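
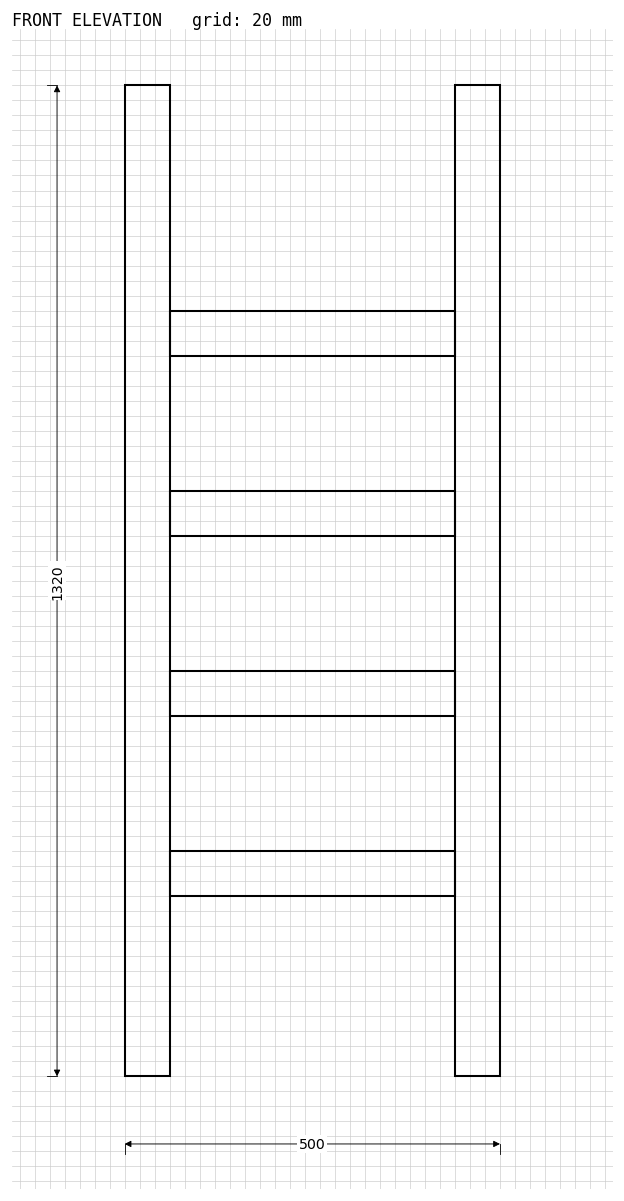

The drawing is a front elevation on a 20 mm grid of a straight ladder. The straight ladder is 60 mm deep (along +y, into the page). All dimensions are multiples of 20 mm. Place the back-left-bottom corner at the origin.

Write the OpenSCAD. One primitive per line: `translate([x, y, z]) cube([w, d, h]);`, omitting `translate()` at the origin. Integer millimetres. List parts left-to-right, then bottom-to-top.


cube([60, 60, 1320]);
translate([60, 0, 240]) cube([380, 60, 60]);
translate([60, 0, 480]) cube([380, 60, 60]);
translate([60, 0, 720]) cube([380, 60, 60]);
translate([60, 0, 960]) cube([380, 60, 60]);
translate([440, 0, 0]) cube([60, 60, 1320]);


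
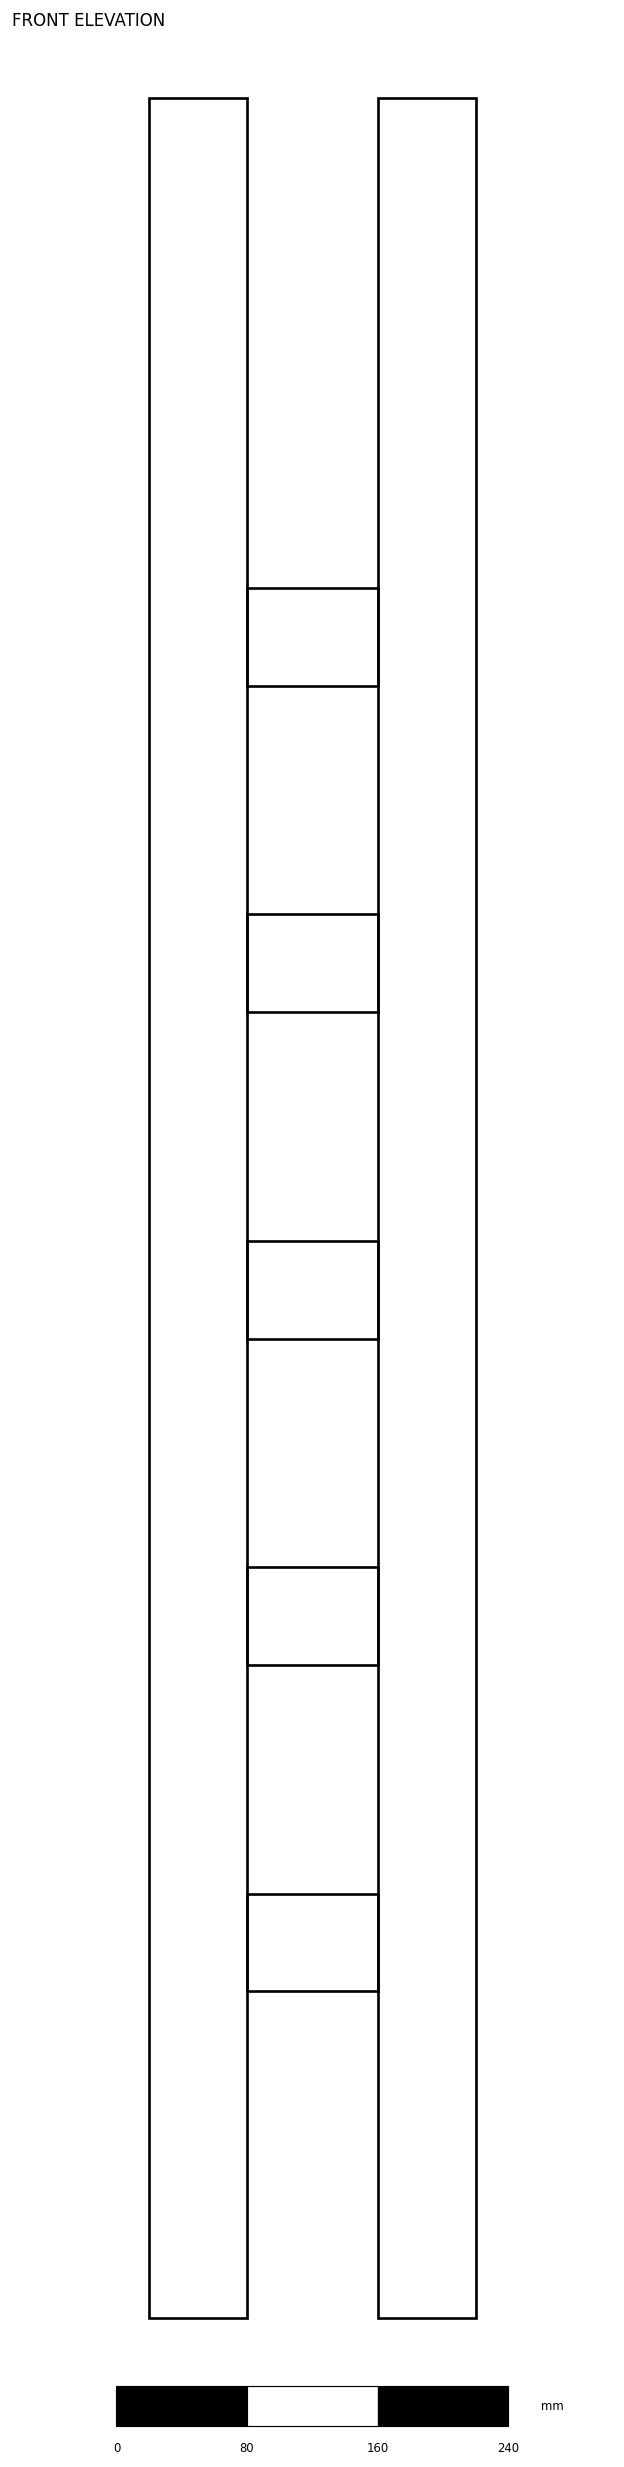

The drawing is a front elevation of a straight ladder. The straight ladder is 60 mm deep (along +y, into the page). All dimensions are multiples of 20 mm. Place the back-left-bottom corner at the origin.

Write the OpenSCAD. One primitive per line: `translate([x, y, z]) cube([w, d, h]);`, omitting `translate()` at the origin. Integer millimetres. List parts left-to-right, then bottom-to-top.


cube([60, 60, 1360]);
translate([60, 0, 200]) cube([80, 60, 60]);
translate([60, 0, 400]) cube([80, 60, 60]);
translate([60, 0, 600]) cube([80, 60, 60]);
translate([60, 0, 800]) cube([80, 60, 60]);
translate([60, 0, 1000]) cube([80, 60, 60]);
translate([140, 0, 0]) cube([60, 60, 1360]);


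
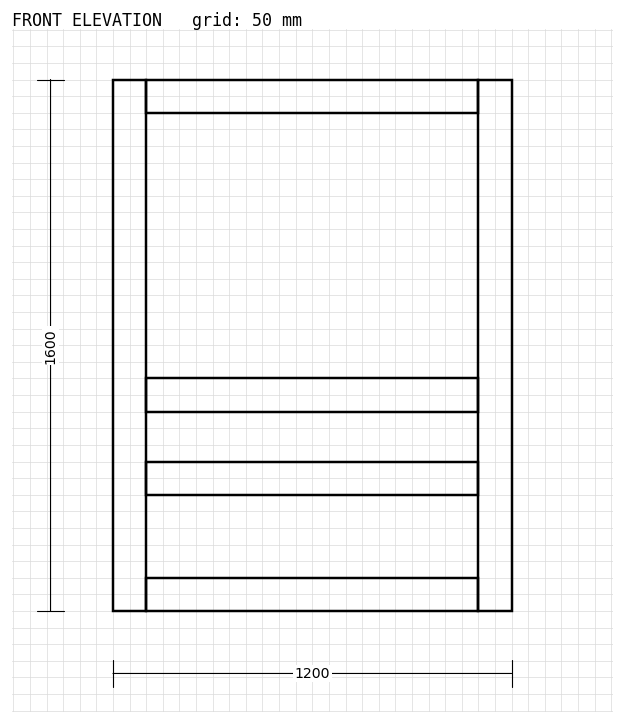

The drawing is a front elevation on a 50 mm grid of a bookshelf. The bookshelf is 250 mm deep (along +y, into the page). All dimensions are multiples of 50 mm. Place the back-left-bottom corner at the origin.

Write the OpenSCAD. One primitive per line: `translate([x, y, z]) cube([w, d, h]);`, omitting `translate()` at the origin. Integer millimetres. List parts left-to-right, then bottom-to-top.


cube([100, 250, 1600]);
translate([100, 0, 0]) cube([1000, 250, 100]);
translate([100, 0, 350]) cube([1000, 250, 100]);
translate([100, 0, 600]) cube([1000, 250, 100]);
translate([100, 0, 1500]) cube([1000, 250, 100]);
translate([1100, 0, 0]) cube([100, 250, 1600]);


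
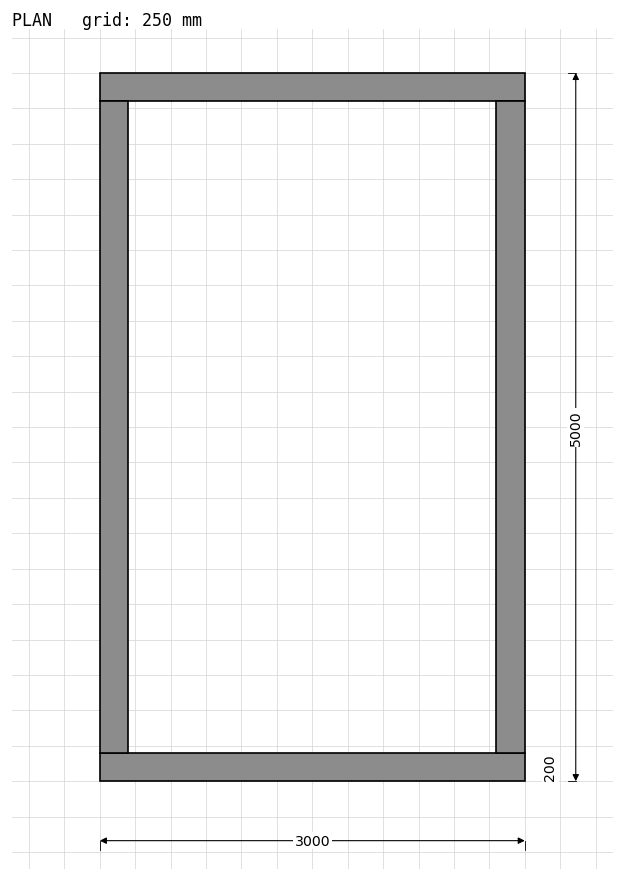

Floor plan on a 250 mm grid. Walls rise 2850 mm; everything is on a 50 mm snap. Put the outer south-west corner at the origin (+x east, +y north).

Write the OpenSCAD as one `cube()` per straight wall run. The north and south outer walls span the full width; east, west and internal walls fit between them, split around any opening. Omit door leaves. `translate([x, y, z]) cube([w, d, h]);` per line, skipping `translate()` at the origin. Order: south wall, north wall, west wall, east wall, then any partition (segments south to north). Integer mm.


cube([3000, 200, 2850]);
translate([0, 4800, 0]) cube([3000, 200, 2850]);
translate([0, 200, 0]) cube([200, 4600, 2850]);
translate([2800, 200, 0]) cube([200, 4600, 2850]);


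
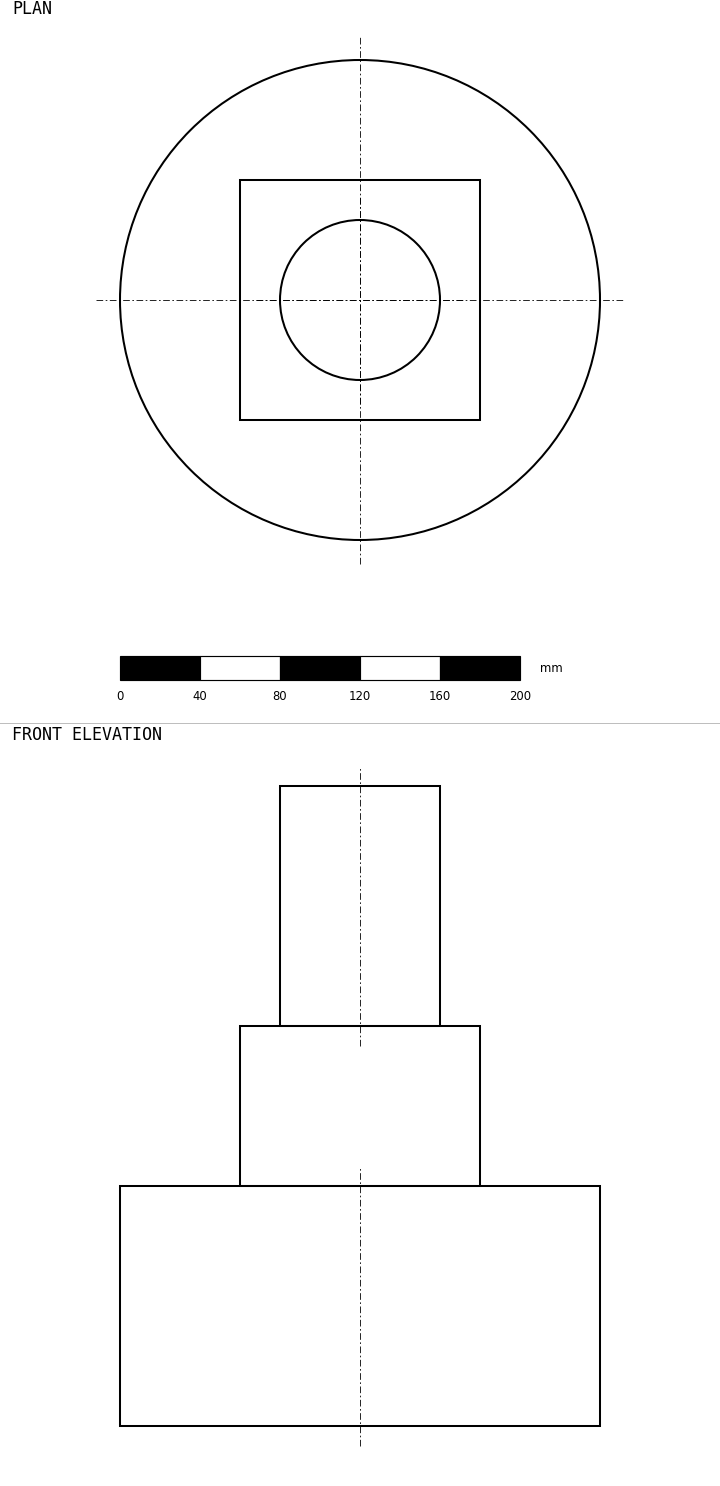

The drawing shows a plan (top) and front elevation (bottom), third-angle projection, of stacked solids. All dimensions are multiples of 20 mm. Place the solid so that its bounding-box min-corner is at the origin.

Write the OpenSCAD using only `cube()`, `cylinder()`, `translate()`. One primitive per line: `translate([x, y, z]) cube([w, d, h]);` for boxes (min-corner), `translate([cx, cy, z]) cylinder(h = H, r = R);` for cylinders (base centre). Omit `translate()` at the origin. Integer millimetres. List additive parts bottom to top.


translate([120, 120, 0]) cylinder(h = 120, r = 120);
translate([60, 60, 120]) cube([120, 120, 80]);
translate([120, 120, 200]) cylinder(h = 120, r = 40);


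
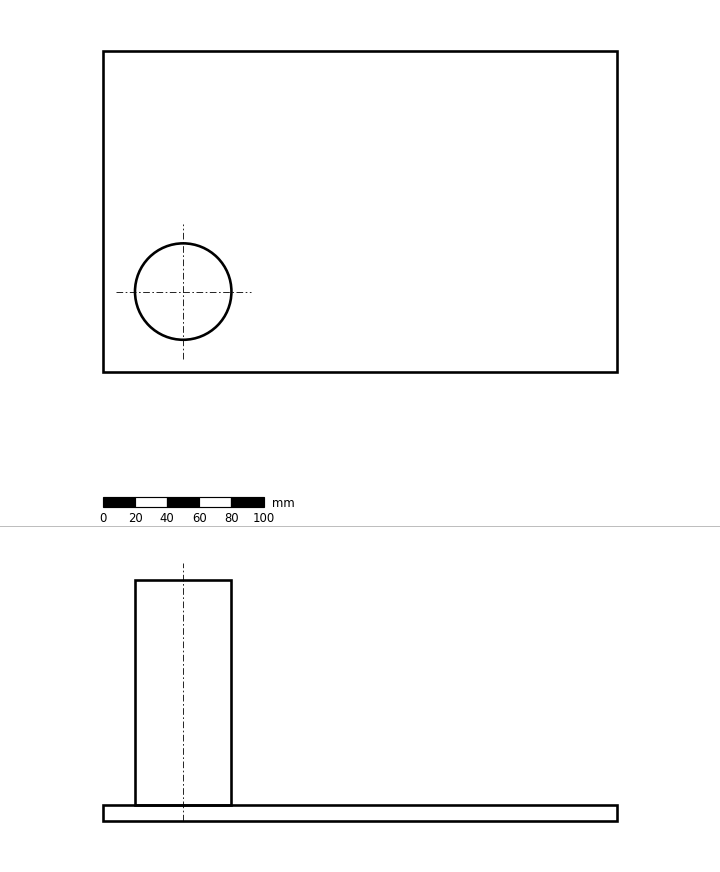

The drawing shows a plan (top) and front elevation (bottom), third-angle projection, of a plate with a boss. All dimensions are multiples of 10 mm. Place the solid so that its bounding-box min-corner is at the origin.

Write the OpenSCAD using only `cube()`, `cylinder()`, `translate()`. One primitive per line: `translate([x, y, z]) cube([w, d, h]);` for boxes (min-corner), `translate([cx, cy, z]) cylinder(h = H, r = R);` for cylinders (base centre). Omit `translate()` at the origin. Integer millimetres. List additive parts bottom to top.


cube([320, 200, 10]);
translate([50, 50, 10]) cylinder(h = 140, r = 30);


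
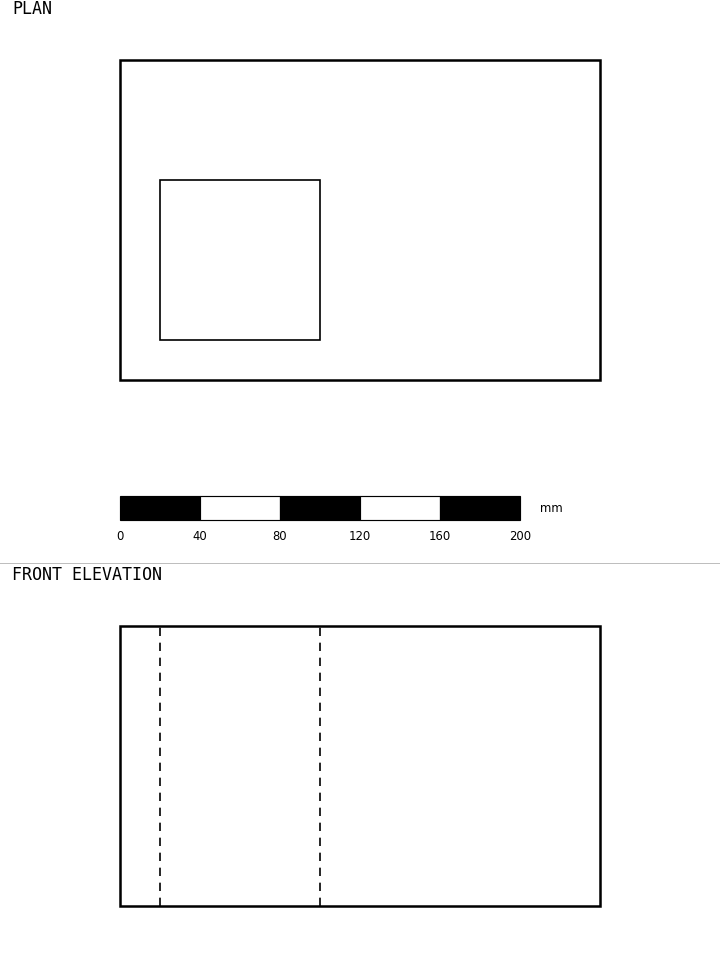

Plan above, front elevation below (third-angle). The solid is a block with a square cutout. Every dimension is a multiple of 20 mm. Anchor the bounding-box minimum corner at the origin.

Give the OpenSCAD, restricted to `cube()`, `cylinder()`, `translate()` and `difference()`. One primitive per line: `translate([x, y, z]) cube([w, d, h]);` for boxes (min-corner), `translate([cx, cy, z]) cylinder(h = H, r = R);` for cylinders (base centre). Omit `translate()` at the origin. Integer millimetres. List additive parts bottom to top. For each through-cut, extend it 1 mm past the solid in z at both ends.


difference() {
  cube([240, 160, 140]);
  translate([20, 20, -1]) cube([80, 80, 142]);
}


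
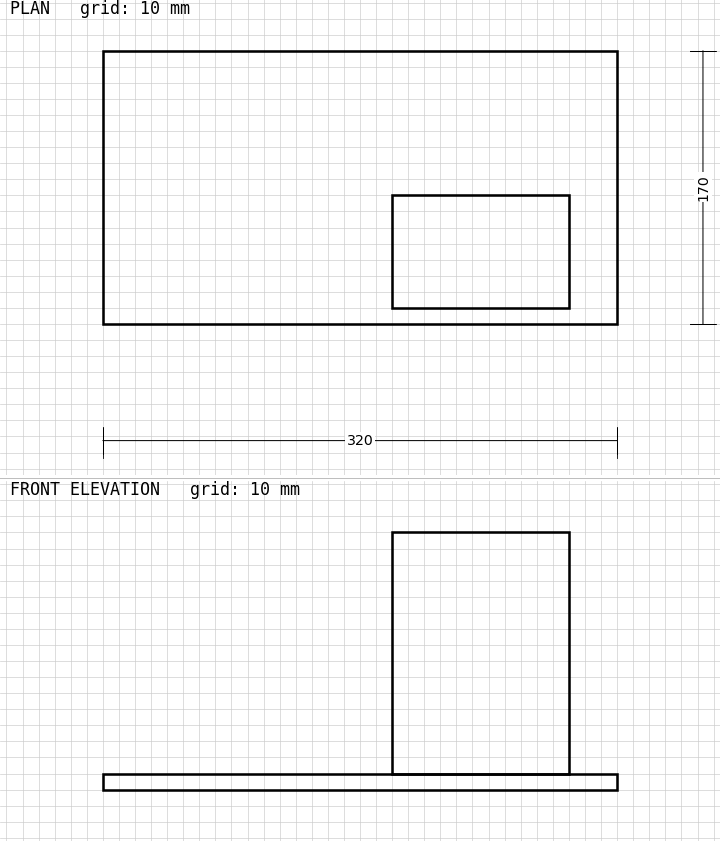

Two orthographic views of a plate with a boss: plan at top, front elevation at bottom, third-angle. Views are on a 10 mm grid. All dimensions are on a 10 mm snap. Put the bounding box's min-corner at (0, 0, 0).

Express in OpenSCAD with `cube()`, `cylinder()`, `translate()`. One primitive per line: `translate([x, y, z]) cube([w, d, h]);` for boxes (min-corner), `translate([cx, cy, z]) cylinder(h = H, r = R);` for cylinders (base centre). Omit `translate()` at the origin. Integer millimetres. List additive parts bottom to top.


cube([320, 170, 10]);
translate([180, 10, 10]) cube([110, 70, 150]);


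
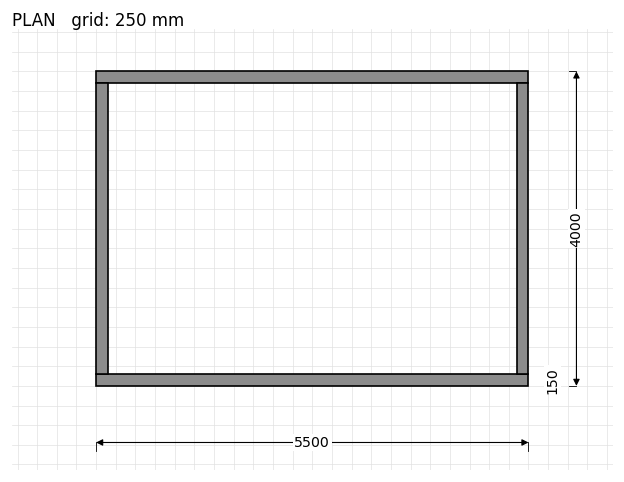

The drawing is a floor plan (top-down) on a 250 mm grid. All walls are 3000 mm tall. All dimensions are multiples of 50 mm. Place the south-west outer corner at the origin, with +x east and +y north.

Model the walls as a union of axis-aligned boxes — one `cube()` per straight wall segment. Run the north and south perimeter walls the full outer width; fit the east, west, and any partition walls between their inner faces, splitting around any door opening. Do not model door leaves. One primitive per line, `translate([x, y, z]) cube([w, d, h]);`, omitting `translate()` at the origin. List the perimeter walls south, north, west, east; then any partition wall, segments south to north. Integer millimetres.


cube([5500, 150, 3000]);
translate([0, 3850, 0]) cube([5500, 150, 3000]);
translate([0, 150, 0]) cube([150, 3700, 3000]);
translate([5350, 150, 0]) cube([150, 3700, 3000]);


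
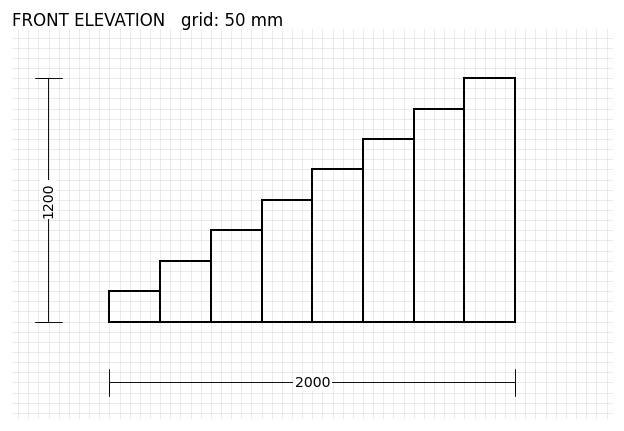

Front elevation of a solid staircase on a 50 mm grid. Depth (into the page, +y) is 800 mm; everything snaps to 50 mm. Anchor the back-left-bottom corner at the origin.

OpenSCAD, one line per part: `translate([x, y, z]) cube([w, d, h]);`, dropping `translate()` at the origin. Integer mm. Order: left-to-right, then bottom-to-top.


cube([250, 800, 150]);
translate([250, 0, 0]) cube([250, 800, 300]);
translate([500, 0, 0]) cube([250, 800, 450]);
translate([750, 0, 0]) cube([250, 800, 600]);
translate([1000, 0, 0]) cube([250, 800, 750]);
translate([1250, 0, 0]) cube([250, 800, 900]);
translate([1500, 0, 0]) cube([250, 800, 1050]);
translate([1750, 0, 0]) cube([250, 800, 1200]);


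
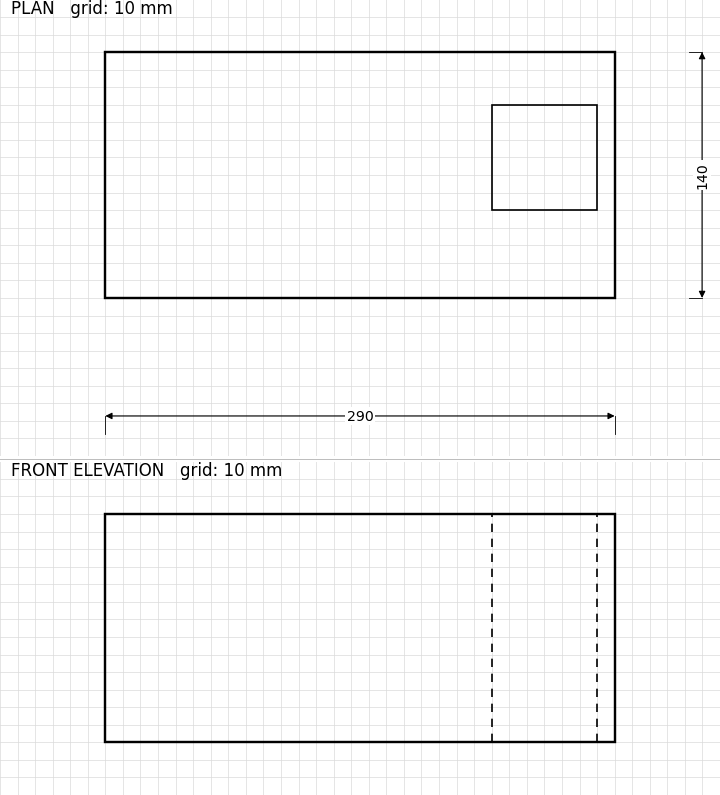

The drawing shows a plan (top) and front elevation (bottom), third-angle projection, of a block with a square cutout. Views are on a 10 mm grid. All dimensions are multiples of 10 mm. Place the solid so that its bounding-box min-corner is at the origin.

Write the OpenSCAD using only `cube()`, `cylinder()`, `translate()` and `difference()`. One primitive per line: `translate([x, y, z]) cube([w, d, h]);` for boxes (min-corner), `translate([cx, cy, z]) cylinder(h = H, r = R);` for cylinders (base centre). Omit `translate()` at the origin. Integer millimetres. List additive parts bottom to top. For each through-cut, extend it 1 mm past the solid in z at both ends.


difference() {
  cube([290, 140, 130]);
  translate([220, 50, -1]) cube([60, 60, 132]);
}


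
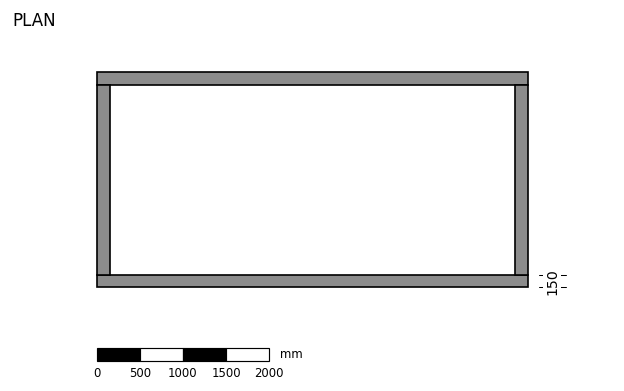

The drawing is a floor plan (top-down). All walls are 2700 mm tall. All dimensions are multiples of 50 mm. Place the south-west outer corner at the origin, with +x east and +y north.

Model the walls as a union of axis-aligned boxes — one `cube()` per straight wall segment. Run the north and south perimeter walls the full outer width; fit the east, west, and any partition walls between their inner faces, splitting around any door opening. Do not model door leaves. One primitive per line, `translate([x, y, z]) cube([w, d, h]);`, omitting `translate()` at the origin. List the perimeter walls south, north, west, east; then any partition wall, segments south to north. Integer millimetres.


cube([5000, 150, 2700]);
translate([0, 2350, 0]) cube([5000, 150, 2700]);
translate([0, 150, 0]) cube([150, 2200, 2700]);
translate([4850, 150, 0]) cube([150, 2200, 2700]);


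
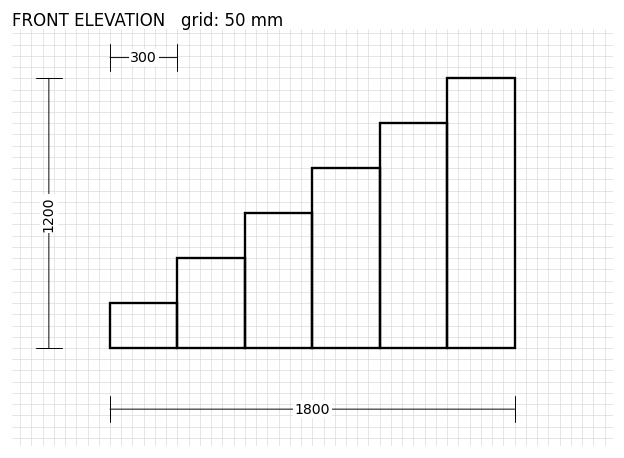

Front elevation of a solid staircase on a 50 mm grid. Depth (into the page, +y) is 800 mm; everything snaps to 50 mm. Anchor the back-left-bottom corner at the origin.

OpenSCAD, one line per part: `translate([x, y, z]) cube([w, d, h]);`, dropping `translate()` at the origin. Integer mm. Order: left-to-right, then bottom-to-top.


cube([300, 800, 200]);
translate([300, 0, 0]) cube([300, 800, 400]);
translate([600, 0, 0]) cube([300, 800, 600]);
translate([900, 0, 0]) cube([300, 800, 800]);
translate([1200, 0, 0]) cube([300, 800, 1000]);
translate([1500, 0, 0]) cube([300, 800, 1200]);


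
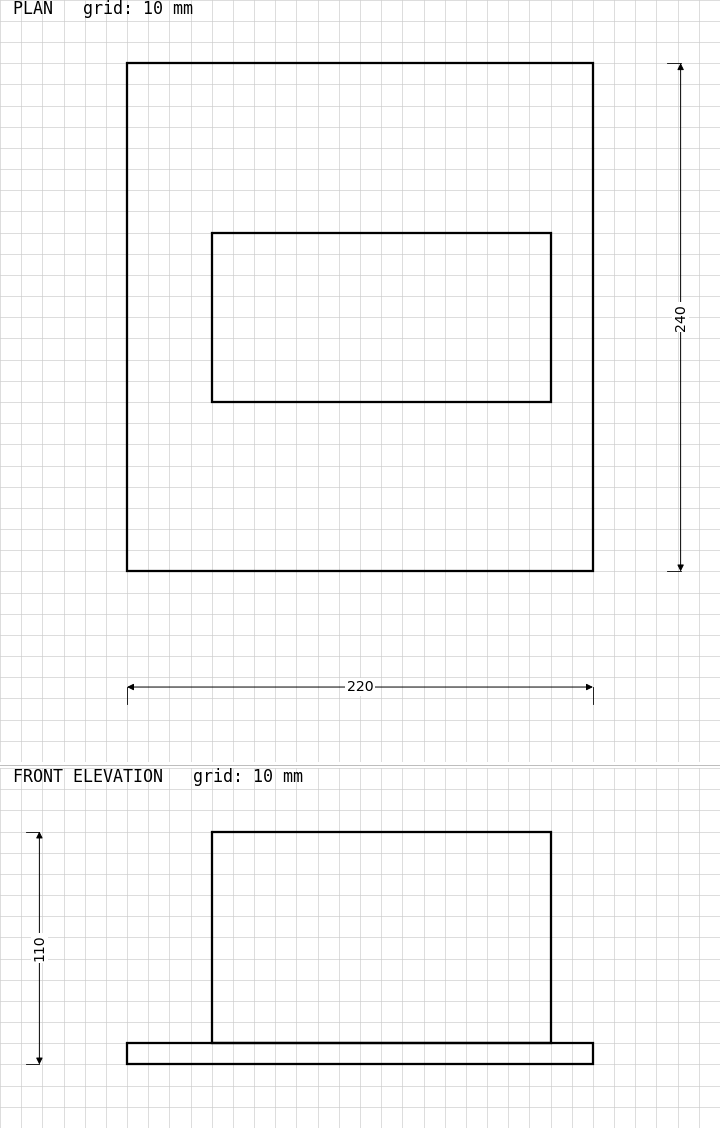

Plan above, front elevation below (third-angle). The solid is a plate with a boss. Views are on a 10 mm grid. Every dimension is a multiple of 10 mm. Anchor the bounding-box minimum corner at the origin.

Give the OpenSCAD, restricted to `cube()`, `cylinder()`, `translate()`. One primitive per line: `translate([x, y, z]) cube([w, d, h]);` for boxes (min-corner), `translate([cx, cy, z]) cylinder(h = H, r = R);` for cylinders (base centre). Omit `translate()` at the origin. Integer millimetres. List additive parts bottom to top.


cube([220, 240, 10]);
translate([40, 80, 10]) cube([160, 80, 100]);


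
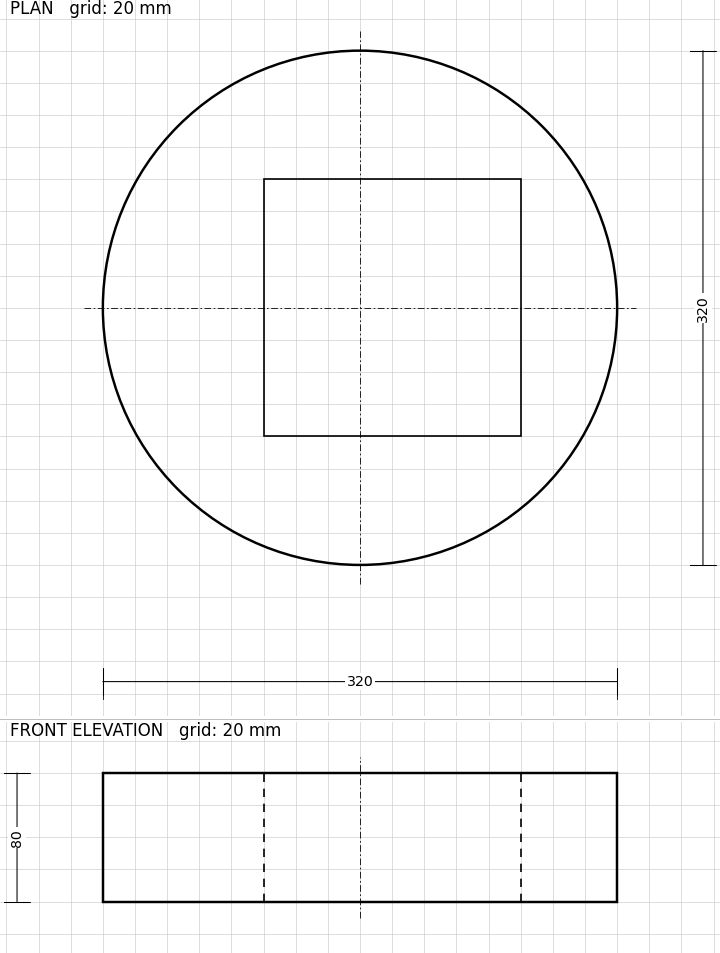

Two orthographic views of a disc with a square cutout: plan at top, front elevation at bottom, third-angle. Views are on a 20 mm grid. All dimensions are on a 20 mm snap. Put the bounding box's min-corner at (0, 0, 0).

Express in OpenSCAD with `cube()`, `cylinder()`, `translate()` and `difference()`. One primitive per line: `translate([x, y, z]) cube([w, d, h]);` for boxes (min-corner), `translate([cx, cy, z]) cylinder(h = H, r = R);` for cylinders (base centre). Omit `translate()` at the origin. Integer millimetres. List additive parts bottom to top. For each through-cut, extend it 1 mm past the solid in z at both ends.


difference() {
  translate([160, 160, 0]) cylinder(h = 80, r = 160);
  translate([100, 80, -1]) cube([160, 160, 82]);
}


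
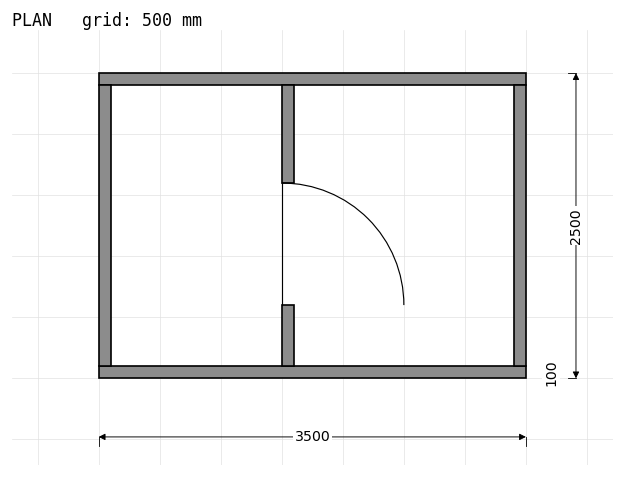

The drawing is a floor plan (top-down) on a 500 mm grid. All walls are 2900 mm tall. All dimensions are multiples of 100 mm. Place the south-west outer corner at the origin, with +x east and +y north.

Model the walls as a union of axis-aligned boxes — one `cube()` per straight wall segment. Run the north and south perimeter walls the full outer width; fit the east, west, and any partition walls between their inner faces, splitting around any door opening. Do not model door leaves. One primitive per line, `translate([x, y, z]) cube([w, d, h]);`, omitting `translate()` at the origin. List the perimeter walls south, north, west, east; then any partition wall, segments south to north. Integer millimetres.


cube([3500, 100, 2900]);
translate([0, 2400, 0]) cube([3500, 100, 2900]);
translate([0, 100, 0]) cube([100, 2300, 2900]);
translate([3400, 100, 0]) cube([100, 2300, 2900]);
translate([1500, 100, 0]) cube([100, 500, 2900]);
translate([1500, 1600, 0]) cube([100, 800, 2900]);


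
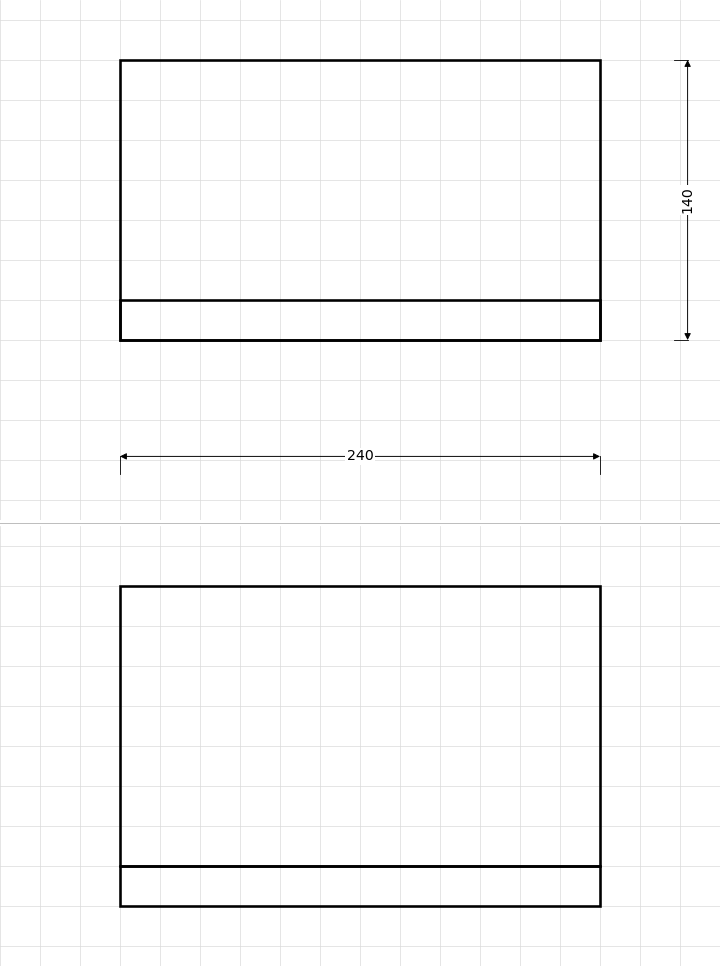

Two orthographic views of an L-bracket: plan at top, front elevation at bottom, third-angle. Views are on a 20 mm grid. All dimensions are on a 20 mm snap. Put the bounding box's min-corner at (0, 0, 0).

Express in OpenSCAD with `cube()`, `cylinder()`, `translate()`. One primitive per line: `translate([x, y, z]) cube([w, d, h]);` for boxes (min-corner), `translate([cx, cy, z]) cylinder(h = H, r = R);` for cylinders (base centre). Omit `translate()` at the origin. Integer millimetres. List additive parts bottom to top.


cube([240, 140, 20]);
translate([0, 0, 20]) cube([240, 20, 140]);


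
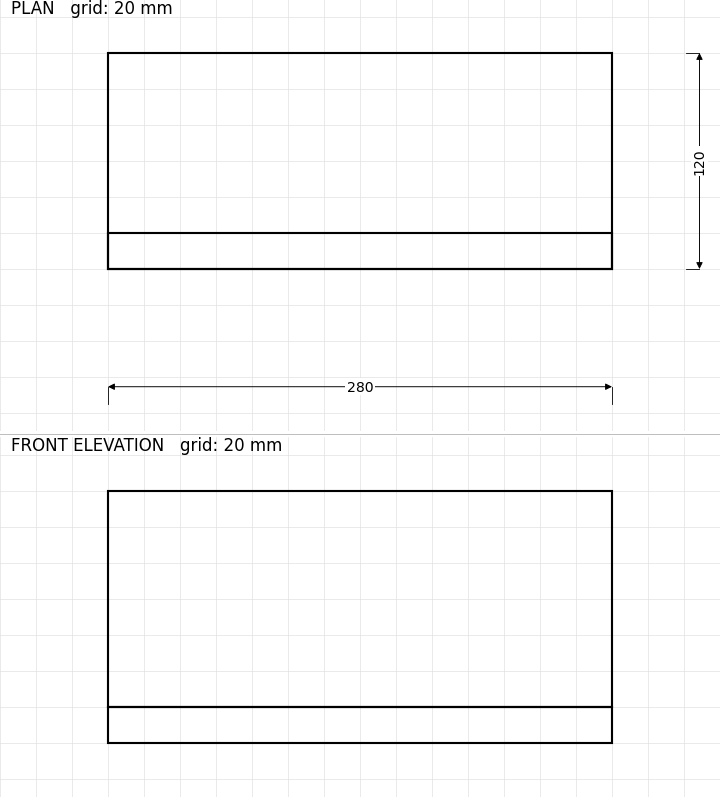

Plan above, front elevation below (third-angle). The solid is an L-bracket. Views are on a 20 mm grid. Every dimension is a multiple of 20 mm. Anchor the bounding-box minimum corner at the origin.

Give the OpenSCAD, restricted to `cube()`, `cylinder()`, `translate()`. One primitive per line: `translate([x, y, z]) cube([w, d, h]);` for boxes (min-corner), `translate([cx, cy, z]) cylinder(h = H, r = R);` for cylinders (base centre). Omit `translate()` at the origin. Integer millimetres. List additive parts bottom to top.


cube([280, 120, 20]);
translate([0, 0, 20]) cube([280, 20, 120]);


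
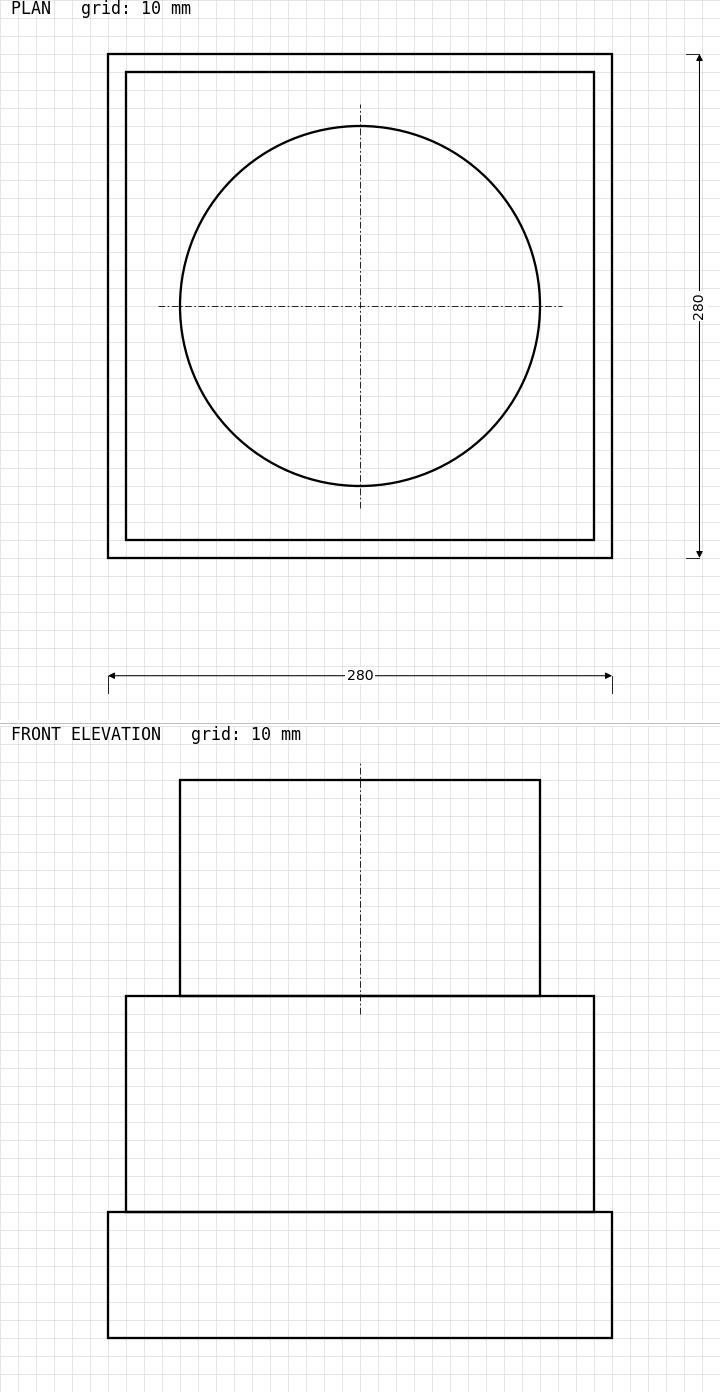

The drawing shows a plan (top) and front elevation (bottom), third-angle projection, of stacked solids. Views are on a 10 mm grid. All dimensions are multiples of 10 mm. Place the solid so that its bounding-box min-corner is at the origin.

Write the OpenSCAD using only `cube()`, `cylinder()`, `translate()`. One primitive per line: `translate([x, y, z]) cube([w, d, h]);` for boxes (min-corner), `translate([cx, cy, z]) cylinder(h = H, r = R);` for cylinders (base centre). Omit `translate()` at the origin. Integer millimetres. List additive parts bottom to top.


cube([280, 280, 70]);
translate([10, 10, 70]) cube([260, 260, 120]);
translate([140, 140, 190]) cylinder(h = 120, r = 100);


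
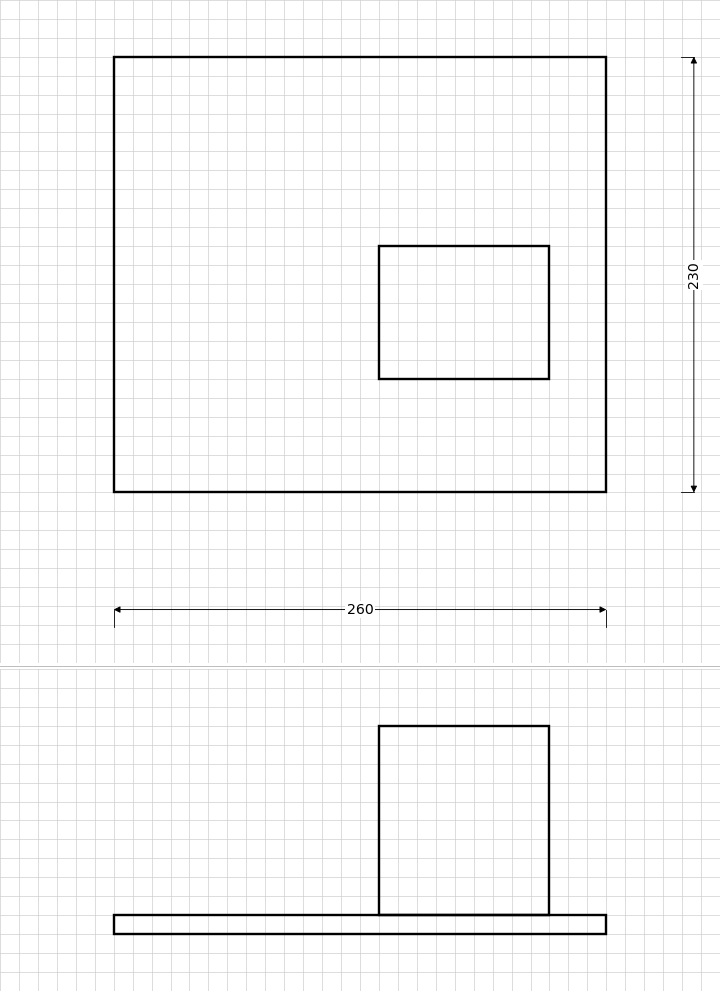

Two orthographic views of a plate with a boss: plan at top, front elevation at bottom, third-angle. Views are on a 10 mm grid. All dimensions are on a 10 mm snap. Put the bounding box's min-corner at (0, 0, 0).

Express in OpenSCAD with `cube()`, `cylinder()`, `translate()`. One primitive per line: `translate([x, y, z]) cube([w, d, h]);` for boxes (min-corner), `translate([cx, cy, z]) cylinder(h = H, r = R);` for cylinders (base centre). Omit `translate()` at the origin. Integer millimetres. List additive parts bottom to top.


cube([260, 230, 10]);
translate([140, 60, 10]) cube([90, 70, 100]);


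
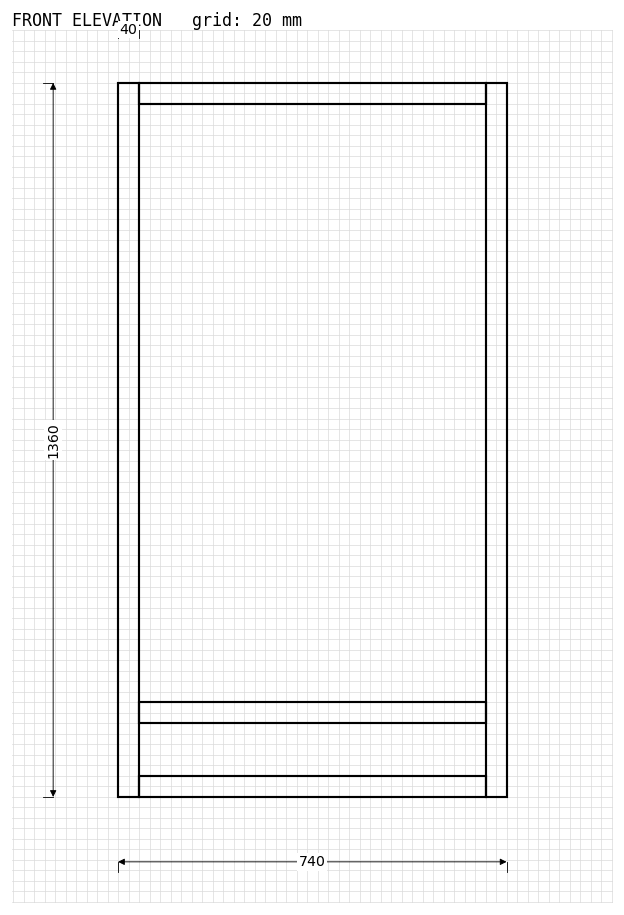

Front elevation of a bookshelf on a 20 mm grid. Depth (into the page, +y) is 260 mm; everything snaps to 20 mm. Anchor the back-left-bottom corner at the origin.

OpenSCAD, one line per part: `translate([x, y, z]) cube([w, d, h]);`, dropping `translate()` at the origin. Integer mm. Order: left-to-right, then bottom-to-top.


cube([40, 260, 1360]);
translate([40, 0, 0]) cube([660, 260, 40]);
translate([40, 0, 140]) cube([660, 260, 40]);
translate([40, 0, 1320]) cube([660, 260, 40]);
translate([700, 0, 0]) cube([40, 260, 1360]);


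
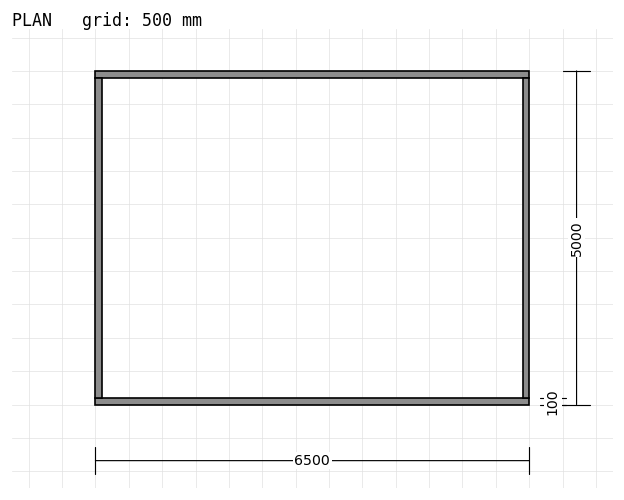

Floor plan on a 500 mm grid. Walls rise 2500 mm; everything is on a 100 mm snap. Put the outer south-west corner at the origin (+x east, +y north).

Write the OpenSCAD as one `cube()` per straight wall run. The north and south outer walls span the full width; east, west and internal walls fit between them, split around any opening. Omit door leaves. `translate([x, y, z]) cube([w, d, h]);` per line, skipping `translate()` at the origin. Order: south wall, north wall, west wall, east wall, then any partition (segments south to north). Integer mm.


cube([6500, 100, 2500]);
translate([0, 4900, 0]) cube([6500, 100, 2500]);
translate([0, 100, 0]) cube([100, 4800, 2500]);
translate([6400, 100, 0]) cube([100, 4800, 2500]);


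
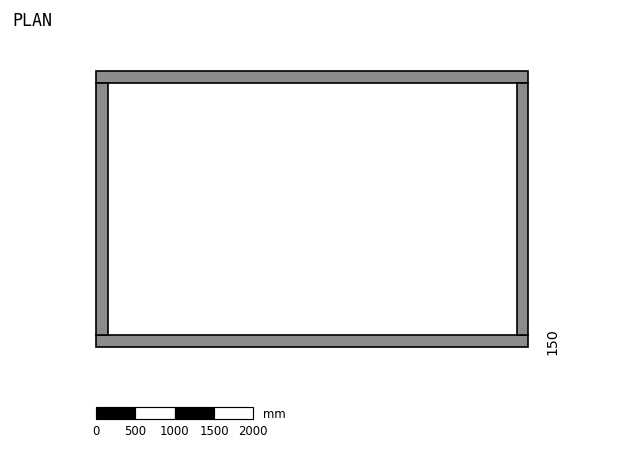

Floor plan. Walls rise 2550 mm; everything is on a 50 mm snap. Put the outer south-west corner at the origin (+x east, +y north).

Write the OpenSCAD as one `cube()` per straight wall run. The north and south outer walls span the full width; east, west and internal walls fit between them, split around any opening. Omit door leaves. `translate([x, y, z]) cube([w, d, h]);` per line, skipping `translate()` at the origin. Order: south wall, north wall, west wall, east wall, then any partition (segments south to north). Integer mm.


cube([5500, 150, 2550]);
translate([0, 3350, 0]) cube([5500, 150, 2550]);
translate([0, 150, 0]) cube([150, 3200, 2550]);
translate([5350, 150, 0]) cube([150, 3200, 2550]);


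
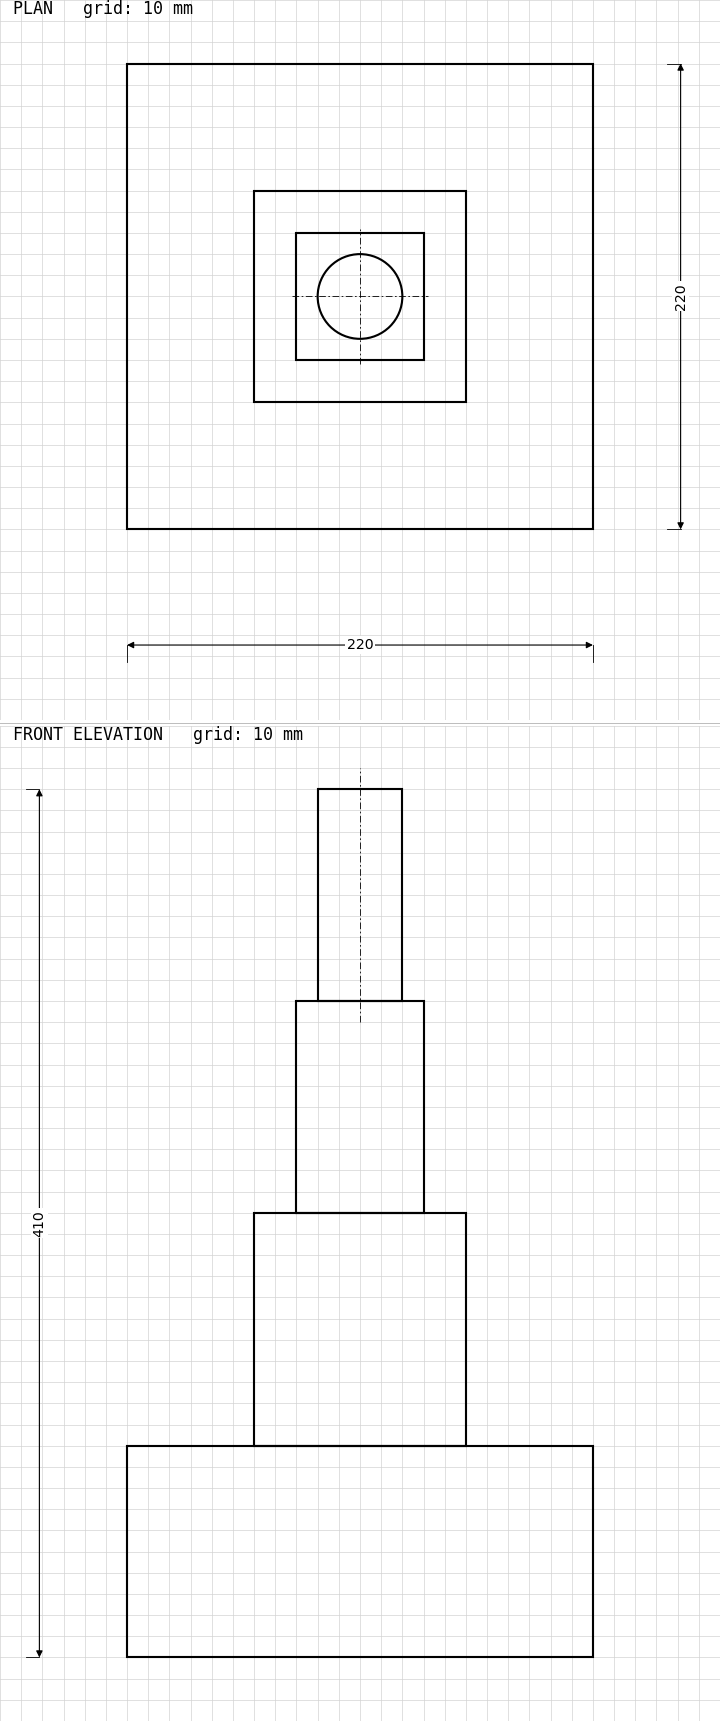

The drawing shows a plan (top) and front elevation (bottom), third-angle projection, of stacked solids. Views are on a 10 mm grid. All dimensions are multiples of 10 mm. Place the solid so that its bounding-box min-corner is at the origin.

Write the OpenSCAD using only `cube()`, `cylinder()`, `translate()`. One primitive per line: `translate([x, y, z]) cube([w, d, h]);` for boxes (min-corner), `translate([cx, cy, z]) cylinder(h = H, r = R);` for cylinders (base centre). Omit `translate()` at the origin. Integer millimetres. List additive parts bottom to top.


cube([220, 220, 100]);
translate([60, 60, 100]) cube([100, 100, 110]);
translate([80, 80, 210]) cube([60, 60, 100]);
translate([110, 110, 310]) cylinder(h = 100, r = 20);


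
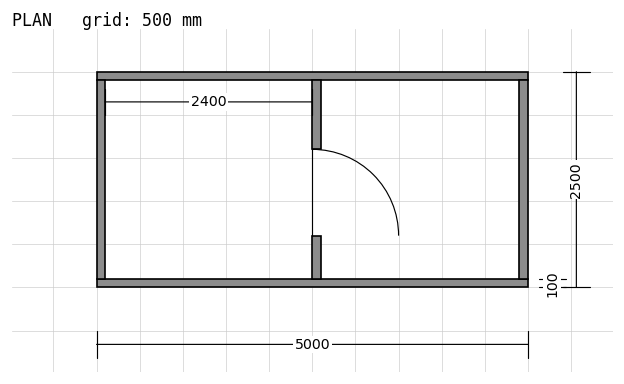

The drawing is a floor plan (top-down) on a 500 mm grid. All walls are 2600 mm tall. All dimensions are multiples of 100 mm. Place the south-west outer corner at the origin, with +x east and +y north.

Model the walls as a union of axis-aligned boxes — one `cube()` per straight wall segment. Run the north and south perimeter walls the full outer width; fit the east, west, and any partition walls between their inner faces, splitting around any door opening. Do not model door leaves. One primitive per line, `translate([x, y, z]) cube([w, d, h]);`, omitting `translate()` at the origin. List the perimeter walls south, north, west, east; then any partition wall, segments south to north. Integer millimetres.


cube([5000, 100, 2600]);
translate([0, 2400, 0]) cube([5000, 100, 2600]);
translate([0, 100, 0]) cube([100, 2300, 2600]);
translate([4900, 100, 0]) cube([100, 2300, 2600]);
translate([2500, 100, 0]) cube([100, 500, 2600]);
translate([2500, 1600, 0]) cube([100, 800, 2600]);


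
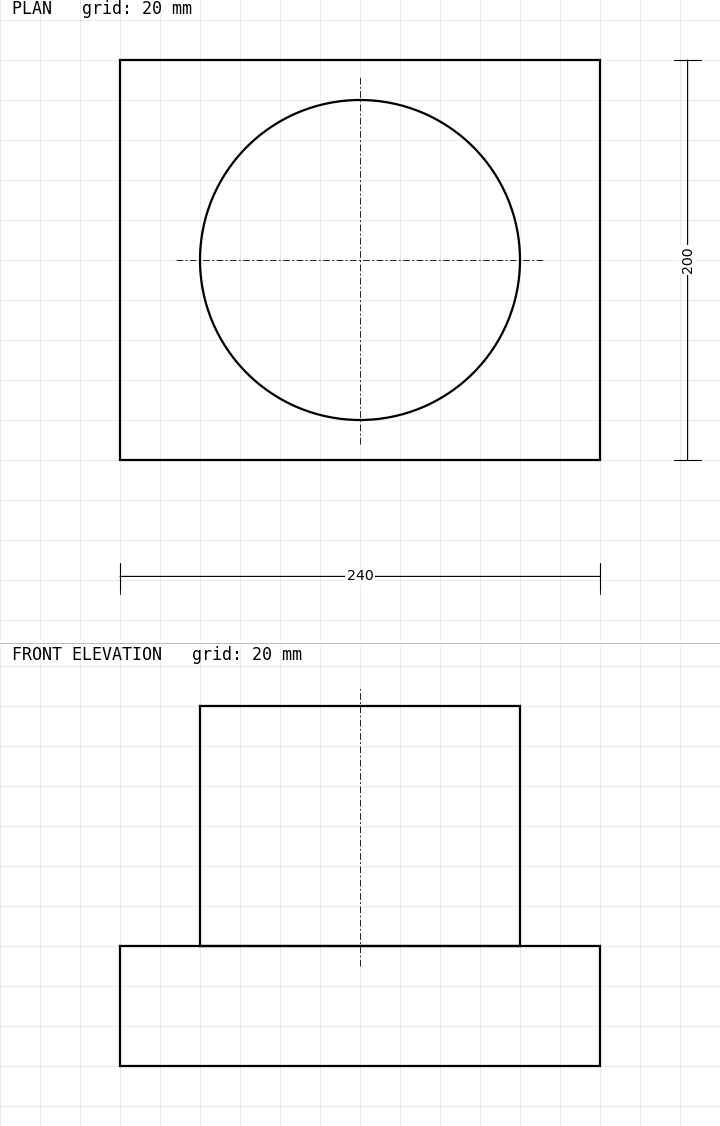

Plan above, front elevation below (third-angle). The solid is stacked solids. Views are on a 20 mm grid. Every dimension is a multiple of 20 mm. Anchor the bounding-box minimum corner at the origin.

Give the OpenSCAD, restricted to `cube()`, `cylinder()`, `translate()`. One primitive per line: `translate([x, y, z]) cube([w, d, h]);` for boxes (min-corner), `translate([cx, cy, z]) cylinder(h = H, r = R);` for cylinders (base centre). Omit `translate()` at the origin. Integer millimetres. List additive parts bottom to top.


cube([240, 200, 60]);
translate([120, 100, 60]) cylinder(h = 120, r = 80);


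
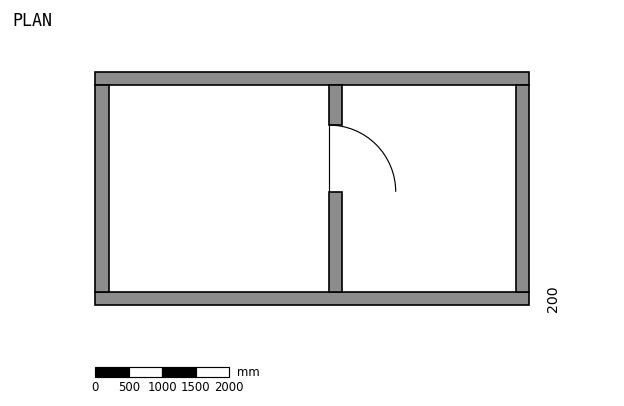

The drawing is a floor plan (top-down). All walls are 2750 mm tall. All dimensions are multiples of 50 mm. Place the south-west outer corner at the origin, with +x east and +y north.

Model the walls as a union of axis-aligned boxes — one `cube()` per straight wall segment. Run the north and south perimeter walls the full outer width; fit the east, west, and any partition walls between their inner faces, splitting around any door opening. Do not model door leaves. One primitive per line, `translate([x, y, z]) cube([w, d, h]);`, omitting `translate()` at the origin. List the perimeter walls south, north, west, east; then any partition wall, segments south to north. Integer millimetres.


cube([6500, 200, 2750]);
translate([0, 3300, 0]) cube([6500, 200, 2750]);
translate([0, 200, 0]) cube([200, 3100, 2750]);
translate([6300, 200, 0]) cube([200, 3100, 2750]);
translate([3500, 200, 0]) cube([200, 1500, 2750]);
translate([3500, 2700, 0]) cube([200, 600, 2750]);


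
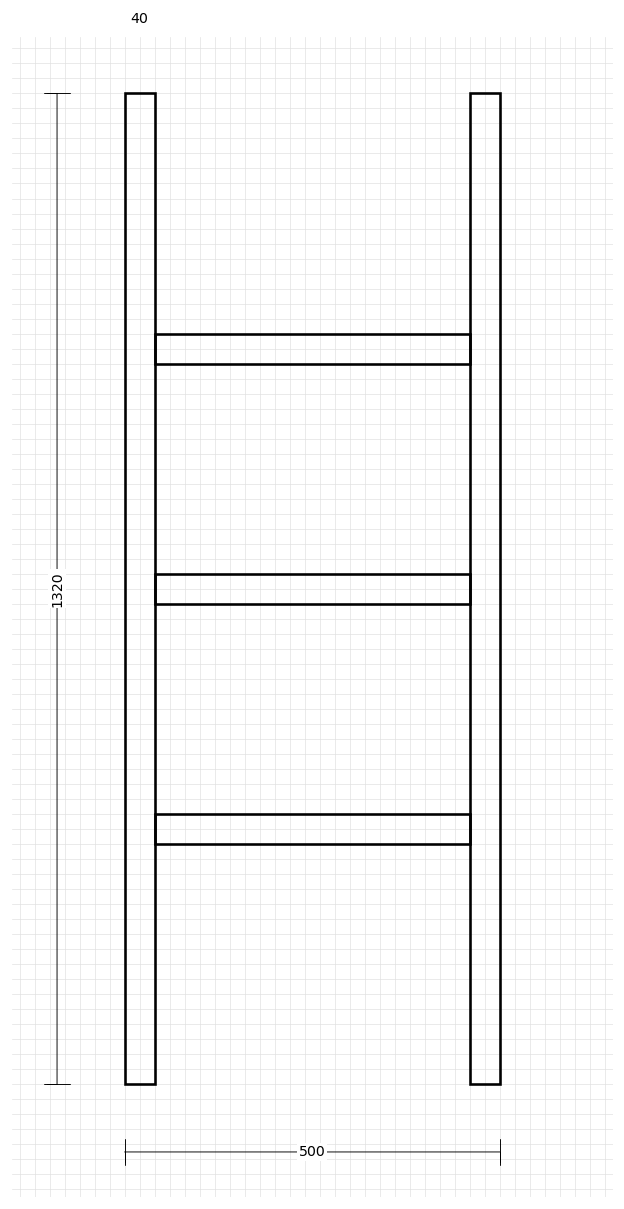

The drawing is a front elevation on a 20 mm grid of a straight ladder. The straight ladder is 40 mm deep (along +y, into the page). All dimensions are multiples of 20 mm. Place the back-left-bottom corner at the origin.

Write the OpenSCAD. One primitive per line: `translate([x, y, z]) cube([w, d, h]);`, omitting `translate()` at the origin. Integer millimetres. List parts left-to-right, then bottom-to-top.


cube([40, 40, 1320]);
translate([40, 0, 320]) cube([420, 40, 40]);
translate([40, 0, 640]) cube([420, 40, 40]);
translate([40, 0, 960]) cube([420, 40, 40]);
translate([460, 0, 0]) cube([40, 40, 1320]);


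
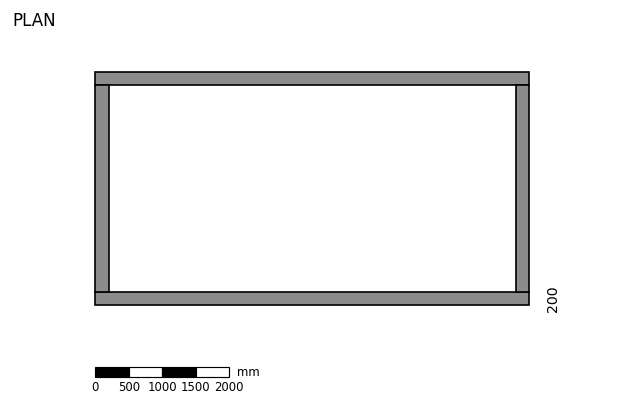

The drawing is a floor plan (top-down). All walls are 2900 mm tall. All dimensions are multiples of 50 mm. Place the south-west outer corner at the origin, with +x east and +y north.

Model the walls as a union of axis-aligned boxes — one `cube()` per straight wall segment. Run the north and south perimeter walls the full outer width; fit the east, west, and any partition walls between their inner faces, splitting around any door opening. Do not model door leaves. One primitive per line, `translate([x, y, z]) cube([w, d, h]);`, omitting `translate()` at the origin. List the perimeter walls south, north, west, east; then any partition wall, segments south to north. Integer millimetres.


cube([6500, 200, 2900]);
translate([0, 3300, 0]) cube([6500, 200, 2900]);
translate([0, 200, 0]) cube([200, 3100, 2900]);
translate([6300, 200, 0]) cube([200, 3100, 2900]);


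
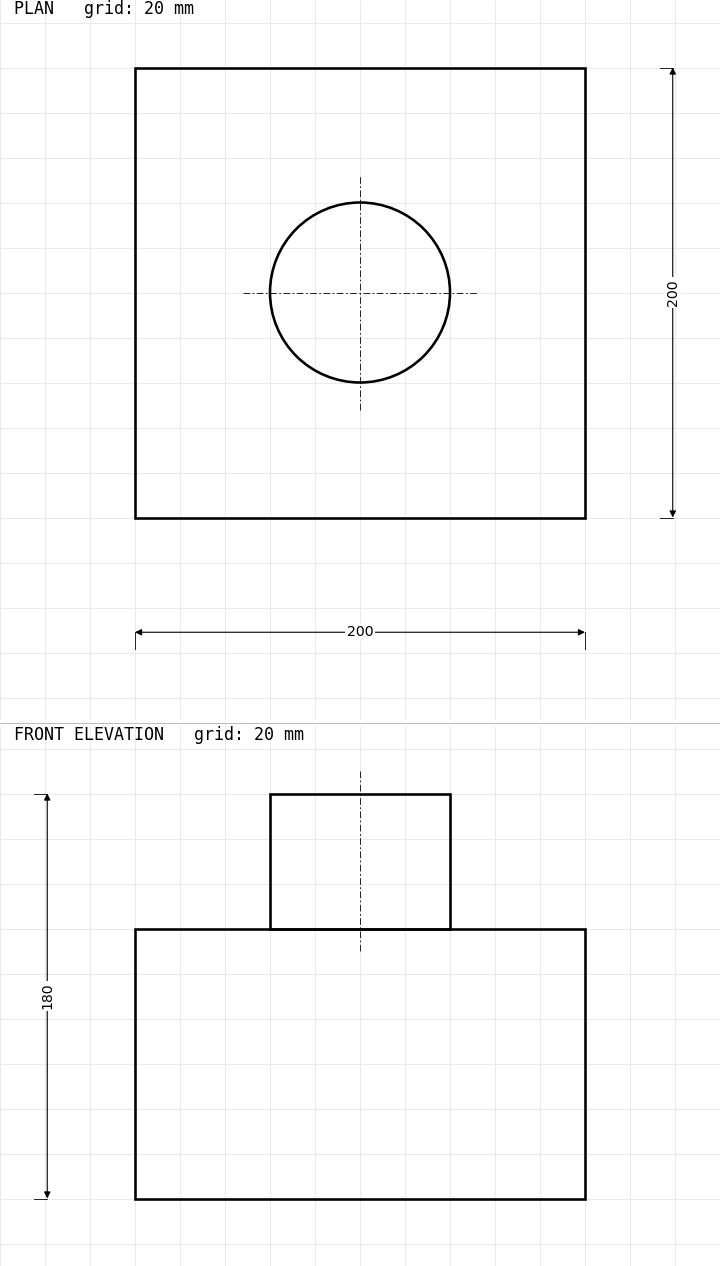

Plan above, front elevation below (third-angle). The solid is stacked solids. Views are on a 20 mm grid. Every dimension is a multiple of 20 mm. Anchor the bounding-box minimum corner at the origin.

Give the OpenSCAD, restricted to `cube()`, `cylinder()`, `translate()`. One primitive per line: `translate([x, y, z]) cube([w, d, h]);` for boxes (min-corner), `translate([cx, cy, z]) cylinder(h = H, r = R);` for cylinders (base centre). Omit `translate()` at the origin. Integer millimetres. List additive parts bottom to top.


cube([200, 200, 120]);
translate([100, 100, 120]) cylinder(h = 60, r = 40);


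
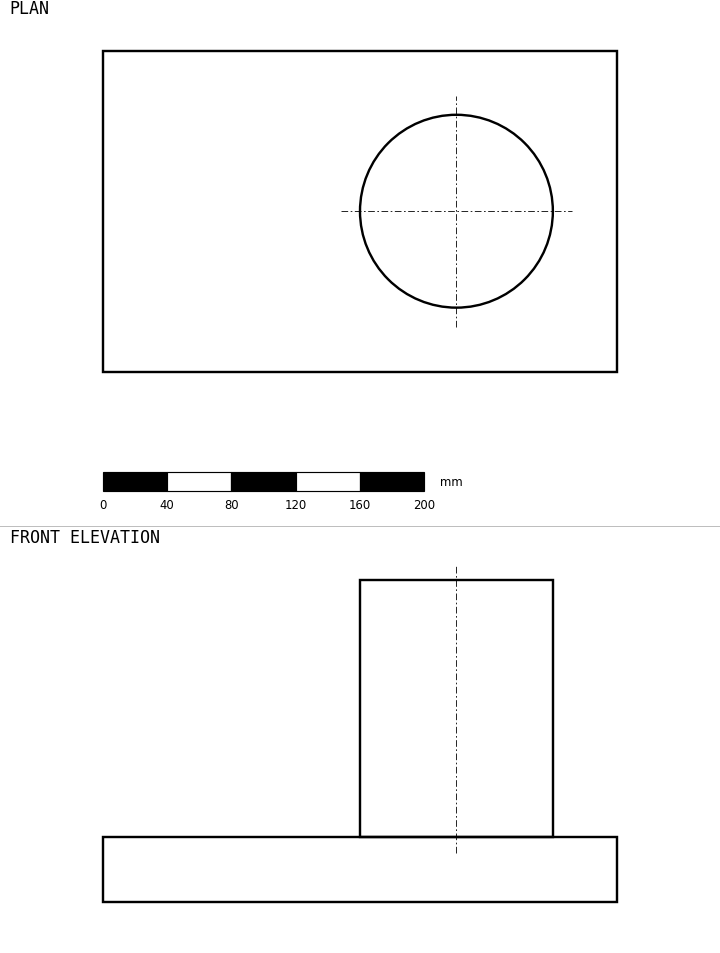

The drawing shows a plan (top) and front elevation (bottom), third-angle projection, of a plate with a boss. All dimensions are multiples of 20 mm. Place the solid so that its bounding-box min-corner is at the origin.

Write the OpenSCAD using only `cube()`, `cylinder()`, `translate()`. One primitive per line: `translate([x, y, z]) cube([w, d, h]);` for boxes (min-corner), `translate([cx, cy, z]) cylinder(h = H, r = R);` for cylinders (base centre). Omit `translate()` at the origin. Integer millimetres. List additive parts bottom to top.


cube([320, 200, 40]);
translate([220, 100, 40]) cylinder(h = 160, r = 60);


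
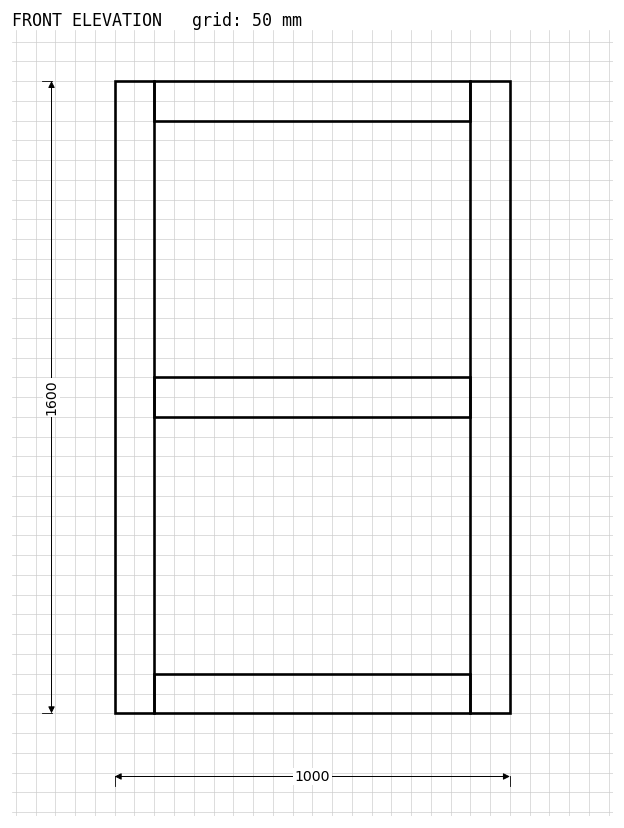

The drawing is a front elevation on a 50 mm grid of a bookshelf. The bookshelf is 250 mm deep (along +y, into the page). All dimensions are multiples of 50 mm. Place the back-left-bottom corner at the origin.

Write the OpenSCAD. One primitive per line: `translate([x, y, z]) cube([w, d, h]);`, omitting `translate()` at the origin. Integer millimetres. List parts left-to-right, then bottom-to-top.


cube([100, 250, 1600]);
translate([100, 0, 0]) cube([800, 250, 100]);
translate([100, 0, 750]) cube([800, 250, 100]);
translate([100, 0, 1500]) cube([800, 250, 100]);
translate([900, 0, 0]) cube([100, 250, 1600]);


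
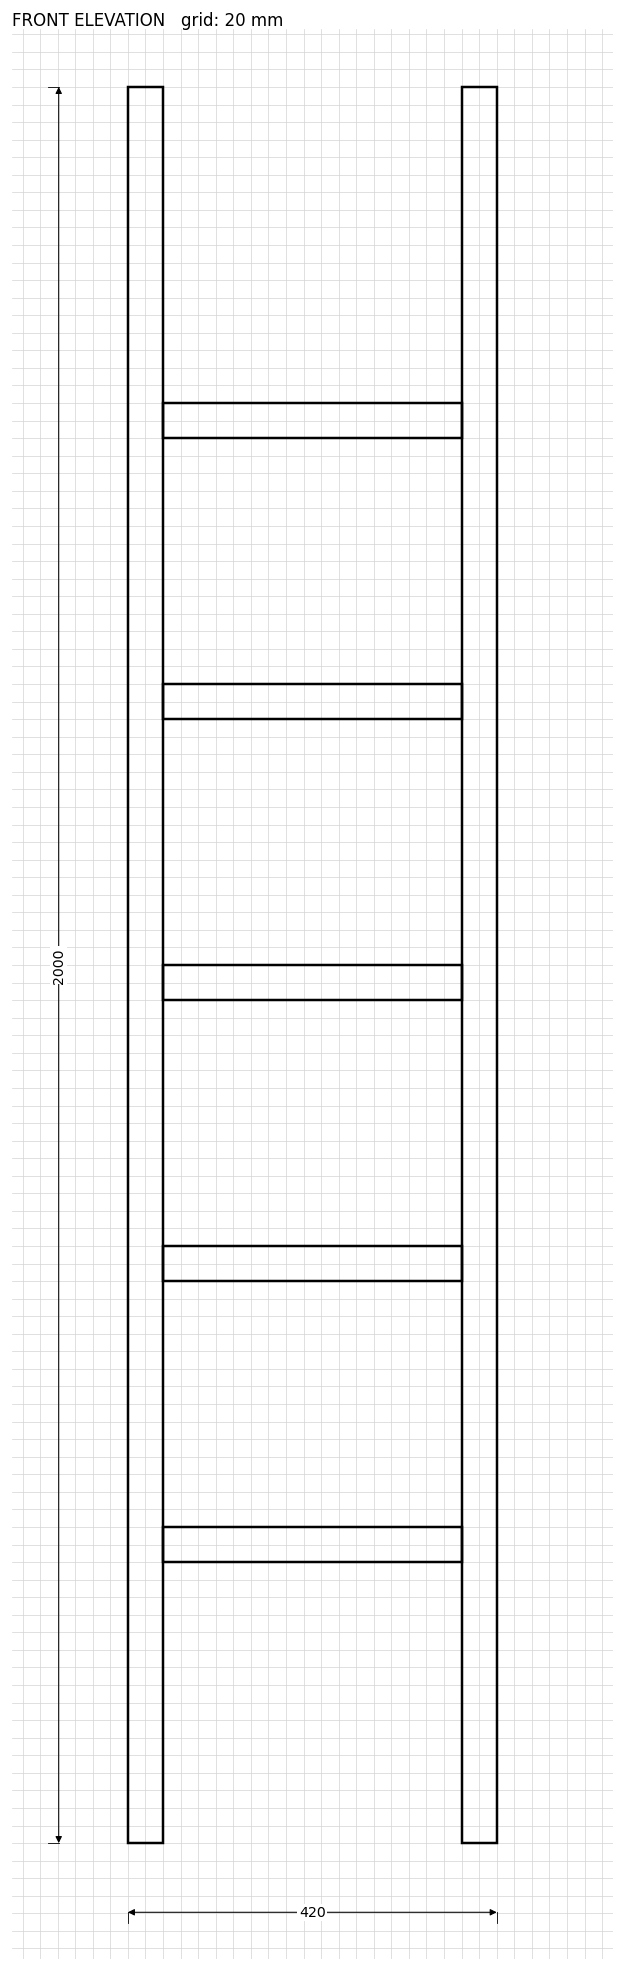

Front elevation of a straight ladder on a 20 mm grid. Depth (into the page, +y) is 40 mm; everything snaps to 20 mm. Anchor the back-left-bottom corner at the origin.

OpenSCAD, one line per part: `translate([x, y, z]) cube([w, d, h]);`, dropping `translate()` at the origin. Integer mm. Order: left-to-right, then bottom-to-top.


cube([40, 40, 2000]);
translate([40, 0, 320]) cube([340, 40, 40]);
translate([40, 0, 640]) cube([340, 40, 40]);
translate([40, 0, 960]) cube([340, 40, 40]);
translate([40, 0, 1280]) cube([340, 40, 40]);
translate([40, 0, 1600]) cube([340, 40, 40]);
translate([380, 0, 0]) cube([40, 40, 2000]);


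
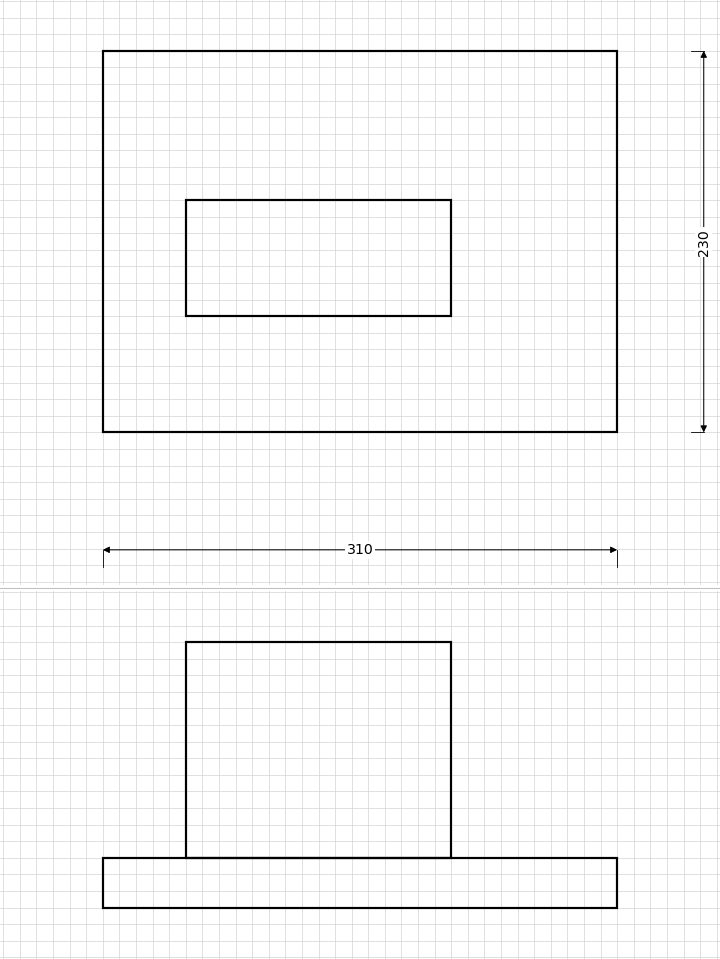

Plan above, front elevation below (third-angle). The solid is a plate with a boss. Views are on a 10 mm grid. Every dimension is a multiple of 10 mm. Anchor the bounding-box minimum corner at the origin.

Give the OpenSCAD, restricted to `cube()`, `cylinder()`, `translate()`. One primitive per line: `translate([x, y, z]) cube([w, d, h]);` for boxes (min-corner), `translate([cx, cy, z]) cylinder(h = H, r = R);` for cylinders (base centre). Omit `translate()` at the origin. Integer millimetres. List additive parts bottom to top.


cube([310, 230, 30]);
translate([50, 70, 30]) cube([160, 70, 130]);


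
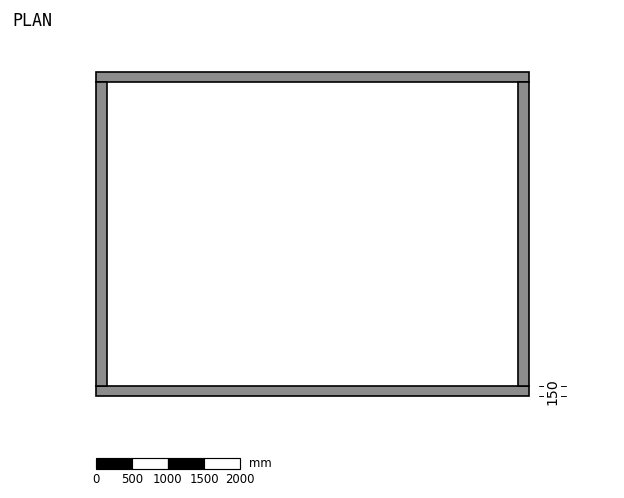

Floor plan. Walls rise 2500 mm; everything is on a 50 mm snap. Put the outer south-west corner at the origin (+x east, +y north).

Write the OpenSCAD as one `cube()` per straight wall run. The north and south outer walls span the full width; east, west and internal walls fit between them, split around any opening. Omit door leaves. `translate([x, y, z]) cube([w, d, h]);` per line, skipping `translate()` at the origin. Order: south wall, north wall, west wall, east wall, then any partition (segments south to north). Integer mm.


cube([6000, 150, 2500]);
translate([0, 4350, 0]) cube([6000, 150, 2500]);
translate([0, 150, 0]) cube([150, 4200, 2500]);
translate([5850, 150, 0]) cube([150, 4200, 2500]);


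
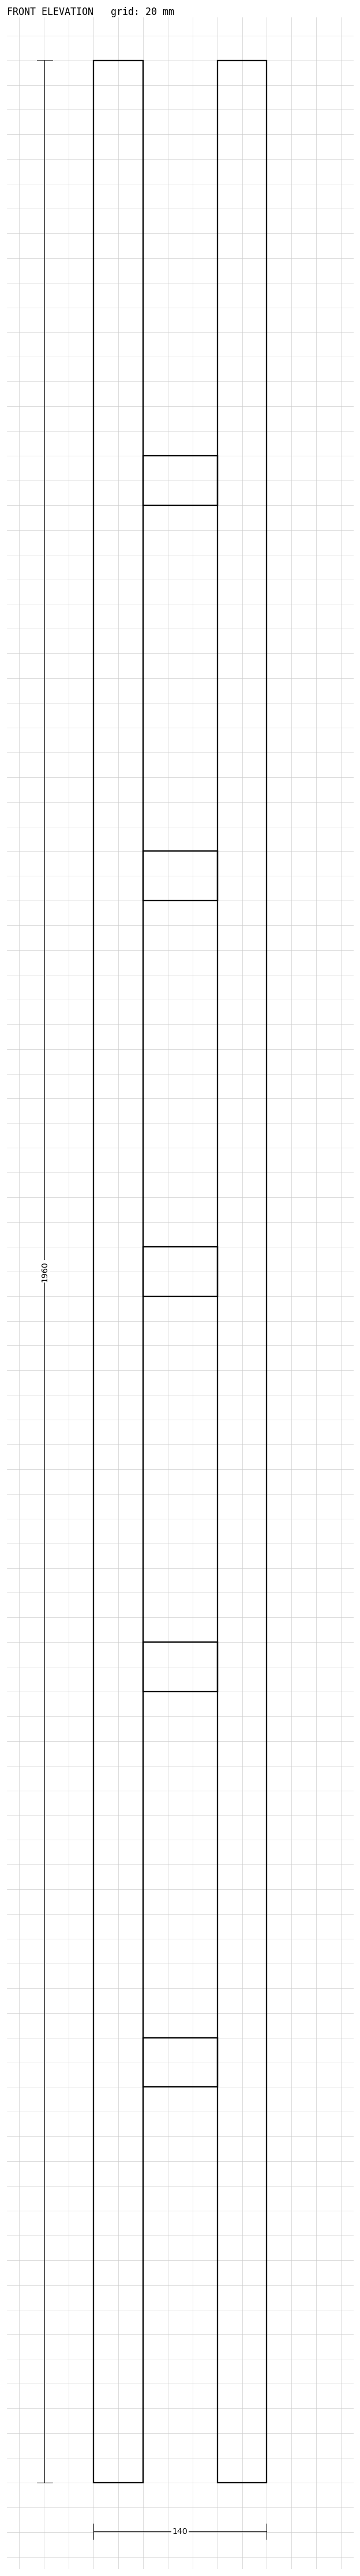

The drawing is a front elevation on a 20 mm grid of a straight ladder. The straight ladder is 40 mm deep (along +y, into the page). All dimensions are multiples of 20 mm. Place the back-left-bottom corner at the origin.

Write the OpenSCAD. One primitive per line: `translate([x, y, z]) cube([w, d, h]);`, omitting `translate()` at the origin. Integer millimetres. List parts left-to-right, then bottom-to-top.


cube([40, 40, 1960]);
translate([40, 0, 320]) cube([60, 40, 40]);
translate([40, 0, 640]) cube([60, 40, 40]);
translate([40, 0, 960]) cube([60, 40, 40]);
translate([40, 0, 1280]) cube([60, 40, 40]);
translate([40, 0, 1600]) cube([60, 40, 40]);
translate([100, 0, 0]) cube([40, 40, 1960]);
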